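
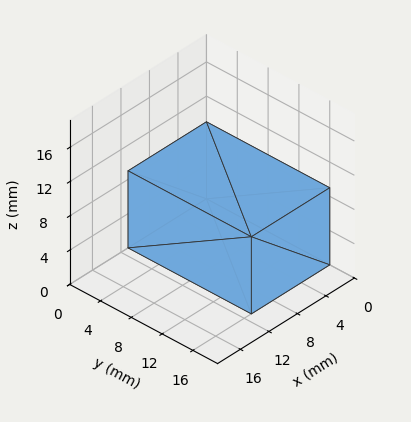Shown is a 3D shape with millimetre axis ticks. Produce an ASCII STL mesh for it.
Reading the render: the shape is a rectangular box, roughly 11 × 16 mm footprint and 9 mm tall (dimensions read to the nearest mm from the axis ticks). For the STL, each face is triangulated and given an outward normal.

solid part
  facet normal 0.0000 0.0000 -1.0000
    outer loop
      vertex 11.00 16.00 0.00
      vertex 11.00 0.00 0.00
      vertex 0.00 0.00 0.00
    endloop
  endfacet
  facet normal 0.0000 0.0000 -1.0000
    outer loop
      vertex 0.00 16.00 0.00
      vertex 11.00 16.00 0.00
      vertex 0.00 0.00 0.00
    endloop
  endfacet
  facet normal 0.0000 0.0000 1.0000
    outer loop
      vertex 0.00 0.00 9.00
      vertex 11.00 0.00 9.00
      vertex 11.00 16.00 9.00
    endloop
  endfacet
  facet normal 0.0000 0.0000 1.0000
    outer loop
      vertex 0.00 0.00 9.00
      vertex 11.00 16.00 9.00
      vertex 0.00 16.00 9.00
    endloop
  endfacet
  facet normal 0.0000 -1.0000 0.0000
    outer loop
      vertex 0.00 0.00 0.00
      vertex 11.00 0.00 0.00
      vertex 11.00 0.00 9.00
    endloop
  endfacet
  facet normal 0.0000 -1.0000 0.0000
    outer loop
      vertex 0.00 0.00 0.00
      vertex 11.00 0.00 9.00
      vertex 0.00 0.00 9.00
    endloop
  endfacet
  facet normal 0.0000 1.0000 0.0000
    outer loop
      vertex 11.00 16.00 9.00
      vertex 11.00 16.00 0.00
      vertex 0.00 16.00 0.00
    endloop
  endfacet
  facet normal 0.0000 1.0000 0.0000
    outer loop
      vertex 0.00 16.00 9.00
      vertex 11.00 16.00 9.00
      vertex 0.00 16.00 0.00
    endloop
  endfacet
  facet normal -1.0000 0.0000 0.0000
    outer loop
      vertex 0.00 16.00 9.00
      vertex 0.00 16.00 0.00
      vertex 0.00 0.00 0.00
    endloop
  endfacet
  facet normal -1.0000 0.0000 0.0000
    outer loop
      vertex 0.00 0.00 9.00
      vertex 0.00 16.00 9.00
      vertex 0.00 0.00 0.00
    endloop
  endfacet
  facet normal 1.0000 0.0000 0.0000
    outer loop
      vertex 11.00 0.00 0.00
      vertex 11.00 16.00 0.00
      vertex 11.00 16.00 9.00
    endloop
  endfacet
  facet normal 1.0000 0.0000 0.0000
    outer loop
      vertex 11.00 0.00 0.00
      vertex 11.00 16.00 9.00
      vertex 11.00 0.00 9.00
    endloop
  endfacet
endsolid part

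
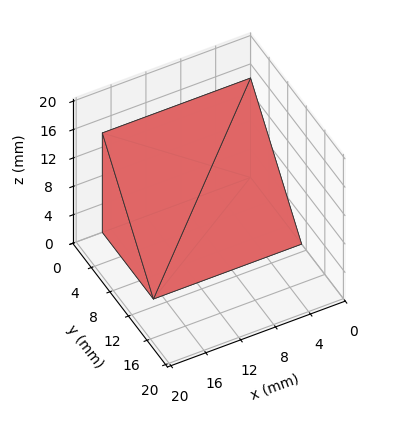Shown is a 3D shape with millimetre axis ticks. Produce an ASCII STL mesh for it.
Reading the render: the shape is a wedge (ramp): 17 × 11 mm base, rising to 14 mm along the y=0 edge and sloping linearly to z=0 at y=11 (dimensions read to the nearest mm from the axis ticks). For the STL, each face is triangulated and given an outward normal.

solid part
  facet normal 0.0000 0.0000 -1.0000
    outer loop
      vertex 17.00 11.00 0.00
      vertex 17.00 0.00 0.00
      vertex 0.00 0.00 0.00
    endloop
  endfacet
  facet normal 0.0000 0.0000 -1.0000
    outer loop
      vertex 0.00 11.00 0.00
      vertex 17.00 11.00 0.00
      vertex 0.00 0.00 0.00
    endloop
  endfacet
  facet normal 0.0000 -1.0000 0.0000
    outer loop
      vertex 0.00 0.00 0.00
      vertex 17.00 0.00 0.00
      vertex 17.00 0.00 14.00
    endloop
  endfacet
  facet normal 0.0000 -1.0000 0.0000
    outer loop
      vertex 0.00 0.00 0.00
      vertex 17.00 0.00 14.00
      vertex 0.00 0.00 14.00
    endloop
  endfacet
  facet normal 0.0000 0.7863 0.6178
    outer loop
      vertex 0.00 0.00 14.00
      vertex 17.00 0.00 14.00
      vertex 17.00 11.00 0.00
    endloop
  endfacet
  facet normal 0.0000 0.7863 0.6178
    outer loop
      vertex 0.00 0.00 14.00
      vertex 17.00 11.00 0.00
      vertex 0.00 11.00 0.00
    endloop
  endfacet
  facet normal -1.0000 0.0000 0.0000
    outer loop
      vertex 0.00 0.00 14.00
      vertex 0.00 11.00 0.00
      vertex 0.00 0.00 0.00
    endloop
  endfacet
  facet normal 1.0000 0.0000 0.0000
    outer loop
      vertex 17.00 0.00 0.00
      vertex 17.00 11.00 0.00
      vertex 17.00 0.00 14.00
    endloop
  endfacet
endsolid part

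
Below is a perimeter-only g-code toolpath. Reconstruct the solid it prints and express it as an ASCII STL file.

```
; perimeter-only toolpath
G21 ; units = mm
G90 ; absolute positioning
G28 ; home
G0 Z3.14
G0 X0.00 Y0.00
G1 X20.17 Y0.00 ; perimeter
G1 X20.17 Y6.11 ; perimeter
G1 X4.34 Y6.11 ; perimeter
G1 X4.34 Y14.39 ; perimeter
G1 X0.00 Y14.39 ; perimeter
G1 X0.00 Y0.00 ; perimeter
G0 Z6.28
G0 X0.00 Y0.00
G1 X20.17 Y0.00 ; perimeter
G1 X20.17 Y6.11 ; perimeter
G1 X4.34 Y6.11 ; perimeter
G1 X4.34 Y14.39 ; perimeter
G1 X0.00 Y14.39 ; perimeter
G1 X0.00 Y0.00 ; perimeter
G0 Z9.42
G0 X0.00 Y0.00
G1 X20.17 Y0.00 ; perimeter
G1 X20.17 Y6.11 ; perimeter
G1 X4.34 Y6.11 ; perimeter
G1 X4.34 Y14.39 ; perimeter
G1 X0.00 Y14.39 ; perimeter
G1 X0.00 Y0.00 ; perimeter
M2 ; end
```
solid part
  facet normal 0.0000 0.0000 -1.0000
    outer loop
      vertex 20.17 6.11 0.00
      vertex 20.17 0.00 0.00
      vertex 0.00 0.00 0.00
    endloop
  endfacet
  facet normal 0.0000 0.0000 -1.0000
    outer loop
      vertex 4.34 6.11 0.00
      vertex 20.17 6.11 0.00
      vertex 0.00 0.00 0.00
    endloop
  endfacet
  facet normal 0.0000 0.0000 -1.0000
    outer loop
      vertex 4.34 14.39 0.00
      vertex 4.34 6.11 0.00
      vertex 0.00 0.00 0.00
    endloop
  endfacet
  facet normal 0.0000 0.0000 -1.0000
    outer loop
      vertex 0.00 14.39 0.00
      vertex 4.34 14.39 0.00
      vertex 0.00 0.00 0.00
    endloop
  endfacet
  facet normal 0.0000 0.0000 1.0000
    outer loop
      vertex 0.00 0.00 9.42
      vertex 20.17 0.00 9.42
      vertex 20.17 6.11 9.42
    endloop
  endfacet
  facet normal 0.0000 0.0000 1.0000
    outer loop
      vertex 0.00 0.00 9.42
      vertex 20.17 6.11 9.42
      vertex 4.34 6.11 9.42
    endloop
  endfacet
  facet normal 0.0000 0.0000 1.0000
    outer loop
      vertex 0.00 0.00 9.42
      vertex 4.34 6.11 9.42
      vertex 4.34 14.39 9.42
    endloop
  endfacet
  facet normal 0.0000 0.0000 1.0000
    outer loop
      vertex 0.00 0.00 9.42
      vertex 4.34 14.39 9.42
      vertex 0.00 14.39 9.42
    endloop
  endfacet
  facet normal 0.0000 -1.0000 0.0000
    outer loop
      vertex 0.00 0.00 0.00
      vertex 20.17 0.00 0.00
      vertex 20.17 0.00 9.42
    endloop
  endfacet
  facet normal 0.0000 -1.0000 0.0000
    outer loop
      vertex 0.00 0.00 0.00
      vertex 20.17 0.00 9.42
      vertex 0.00 0.00 9.42
    endloop
  endfacet
  facet normal 1.0000 0.0000 0.0000
    outer loop
      vertex 20.17 0.00 0.00
      vertex 20.17 6.11 0.00
      vertex 20.17 6.11 9.42
    endloop
  endfacet
  facet normal 1.0000 0.0000 0.0000
    outer loop
      vertex 20.17 0.00 0.00
      vertex 20.17 6.11 9.42
      vertex 20.17 0.00 9.42
    endloop
  endfacet
  facet normal 0.0000 1.0000 0.0000
    outer loop
      vertex 20.17 6.11 0.00
      vertex 4.34 6.11 0.00
      vertex 4.34 6.11 9.42
    endloop
  endfacet
  facet normal 0.0000 1.0000 0.0000
    outer loop
      vertex 20.17 6.11 0.00
      vertex 4.34 6.11 9.42
      vertex 20.17 6.11 9.42
    endloop
  endfacet
  facet normal 1.0000 0.0000 0.0000
    outer loop
      vertex 4.34 6.11 0.00
      vertex 4.34 14.39 0.00
      vertex 4.34 14.39 9.42
    endloop
  endfacet
  facet normal 1.0000 0.0000 0.0000
    outer loop
      vertex 4.34 6.11 0.00
      vertex 4.34 14.39 9.42
      vertex 4.34 6.11 9.42
    endloop
  endfacet
  facet normal 0.0000 1.0000 0.0000
    outer loop
      vertex 4.34 14.39 0.00
      vertex 0.00 14.39 0.00
      vertex 0.00 14.39 9.42
    endloop
  endfacet
  facet normal 0.0000 1.0000 0.0000
    outer loop
      vertex 4.34 14.39 0.00
      vertex 0.00 14.39 9.42
      vertex 4.34 14.39 9.42
    endloop
  endfacet
  facet normal -1.0000 0.0000 0.0000
    outer loop
      vertex 0.00 14.39 0.00
      vertex 0.00 0.00 0.00
      vertex 0.00 0.00 9.42
    endloop
  endfacet
  facet normal -1.0000 0.0000 0.0000
    outer loop
      vertex 0.00 14.39 0.00
      vertex 0.00 0.00 9.42
      vertex 0.00 14.39 9.42
    endloop
  endfacet
endsolid part

The G0 Z moves step by Δz≈3.14 mm. Every layer's G1 loop is the same polygon, so the solid is a straight extrusion of it from z=0 to z≈9.42. Closing with flat bottom and top caps and triangulating gives 20 facets — an L-shaped prism: outer 20.2 × 14.4 mm, arm thicknesses ≈ 6.11 mm (horizontal) and 4.34 mm (vertical), extruded 9.42 mm in z.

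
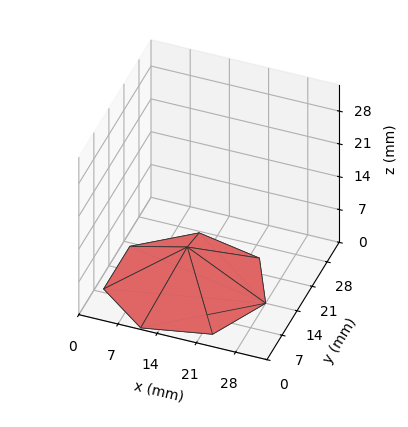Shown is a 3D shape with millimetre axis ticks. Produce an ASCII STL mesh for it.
Reading the render: the shape is a regular 7-sided pyramid, base circumscribed radius ≈ 14 mm, apex at z ≈ 8 mm (dimensions read to the nearest mm from the axis ticks). For the STL, each face is triangulated and given an outward normal.

solid part
  facet normal 0.0000 0.0000 -1.0000
    outer loop
      vertex 10.9 27.6 0.0
      vertex 22.7 24.9 0.0
      vertex 28.0 14.0 0.0
    endloop
  endfacet
  facet normal 0.0000 0.0000 -1.0000
    outer loop
      vertex 1.4 20.1 0.0
      vertex 10.9 27.6 0.0
      vertex 28.0 14.0 0.0
    endloop
  endfacet
  facet normal 0.0000 0.0000 -1.0000
    outer loop
      vertex 1.4 7.9 0.0
      vertex 1.4 20.1 0.0
      vertex 28.0 14.0 0.0
    endloop
  endfacet
  facet normal 0.0000 0.0000 -1.0000
    outer loop
      vertex 10.9 0.4 0.0
      vertex 1.4 7.9 0.0
      vertex 28.0 14.0 0.0
    endloop
  endfacet
  facet normal 0.0000 0.0000 -1.0000
    outer loop
      vertex 22.7 3.1 0.0
      vertex 10.9 0.4 0.0
      vertex 28.0 14.0 0.0
    endloop
  endfacet
  facet normal 0.4823 0.2345 0.8440
    outer loop
      vertex 28.0 14.0 0.0
      vertex 22.7 24.9 0.0
      vertex 14.0 14.0 8.0
    endloop
  endfacet
  facet normal 0.1198 0.5235 0.8436
    outer loop
      vertex 22.7 24.9 0.0
      vertex 10.9 27.6 0.0
      vertex 14.0 14.0 8.0
    endloop
  endfacet
  facet normal -0.3322 0.4208 0.8441
    outer loop
      vertex 10.9 27.6 0.0
      vertex 1.4 20.1 0.0
      vertex 14.0 14.0 8.0
    endloop
  endfacet
  facet normal -0.5360 0.0000 0.8442
    outer loop
      vertex 1.4 20.1 0.0
      vertex 1.4 7.9 0.0
      vertex 14.0 14.0 8.0
    endloop
  endfacet
  facet normal -0.3322 -0.4208 0.8441
    outer loop
      vertex 1.4 7.9 0.0
      vertex 10.9 0.4 0.0
      vertex 14.0 14.0 8.0
    endloop
  endfacet
  facet normal 0.1198 -0.5235 0.8436
    outer loop
      vertex 10.9 0.4 0.0
      vertex 22.7 3.1 0.0
      vertex 14.0 14.0 8.0
    endloop
  endfacet
  facet normal 0.4823 -0.2345 0.8440
    outer loop
      vertex 22.7 3.1 0.0
      vertex 28.0 14.0 0.0
      vertex 14.0 14.0 8.0
    endloop
  endfacet
endsolid part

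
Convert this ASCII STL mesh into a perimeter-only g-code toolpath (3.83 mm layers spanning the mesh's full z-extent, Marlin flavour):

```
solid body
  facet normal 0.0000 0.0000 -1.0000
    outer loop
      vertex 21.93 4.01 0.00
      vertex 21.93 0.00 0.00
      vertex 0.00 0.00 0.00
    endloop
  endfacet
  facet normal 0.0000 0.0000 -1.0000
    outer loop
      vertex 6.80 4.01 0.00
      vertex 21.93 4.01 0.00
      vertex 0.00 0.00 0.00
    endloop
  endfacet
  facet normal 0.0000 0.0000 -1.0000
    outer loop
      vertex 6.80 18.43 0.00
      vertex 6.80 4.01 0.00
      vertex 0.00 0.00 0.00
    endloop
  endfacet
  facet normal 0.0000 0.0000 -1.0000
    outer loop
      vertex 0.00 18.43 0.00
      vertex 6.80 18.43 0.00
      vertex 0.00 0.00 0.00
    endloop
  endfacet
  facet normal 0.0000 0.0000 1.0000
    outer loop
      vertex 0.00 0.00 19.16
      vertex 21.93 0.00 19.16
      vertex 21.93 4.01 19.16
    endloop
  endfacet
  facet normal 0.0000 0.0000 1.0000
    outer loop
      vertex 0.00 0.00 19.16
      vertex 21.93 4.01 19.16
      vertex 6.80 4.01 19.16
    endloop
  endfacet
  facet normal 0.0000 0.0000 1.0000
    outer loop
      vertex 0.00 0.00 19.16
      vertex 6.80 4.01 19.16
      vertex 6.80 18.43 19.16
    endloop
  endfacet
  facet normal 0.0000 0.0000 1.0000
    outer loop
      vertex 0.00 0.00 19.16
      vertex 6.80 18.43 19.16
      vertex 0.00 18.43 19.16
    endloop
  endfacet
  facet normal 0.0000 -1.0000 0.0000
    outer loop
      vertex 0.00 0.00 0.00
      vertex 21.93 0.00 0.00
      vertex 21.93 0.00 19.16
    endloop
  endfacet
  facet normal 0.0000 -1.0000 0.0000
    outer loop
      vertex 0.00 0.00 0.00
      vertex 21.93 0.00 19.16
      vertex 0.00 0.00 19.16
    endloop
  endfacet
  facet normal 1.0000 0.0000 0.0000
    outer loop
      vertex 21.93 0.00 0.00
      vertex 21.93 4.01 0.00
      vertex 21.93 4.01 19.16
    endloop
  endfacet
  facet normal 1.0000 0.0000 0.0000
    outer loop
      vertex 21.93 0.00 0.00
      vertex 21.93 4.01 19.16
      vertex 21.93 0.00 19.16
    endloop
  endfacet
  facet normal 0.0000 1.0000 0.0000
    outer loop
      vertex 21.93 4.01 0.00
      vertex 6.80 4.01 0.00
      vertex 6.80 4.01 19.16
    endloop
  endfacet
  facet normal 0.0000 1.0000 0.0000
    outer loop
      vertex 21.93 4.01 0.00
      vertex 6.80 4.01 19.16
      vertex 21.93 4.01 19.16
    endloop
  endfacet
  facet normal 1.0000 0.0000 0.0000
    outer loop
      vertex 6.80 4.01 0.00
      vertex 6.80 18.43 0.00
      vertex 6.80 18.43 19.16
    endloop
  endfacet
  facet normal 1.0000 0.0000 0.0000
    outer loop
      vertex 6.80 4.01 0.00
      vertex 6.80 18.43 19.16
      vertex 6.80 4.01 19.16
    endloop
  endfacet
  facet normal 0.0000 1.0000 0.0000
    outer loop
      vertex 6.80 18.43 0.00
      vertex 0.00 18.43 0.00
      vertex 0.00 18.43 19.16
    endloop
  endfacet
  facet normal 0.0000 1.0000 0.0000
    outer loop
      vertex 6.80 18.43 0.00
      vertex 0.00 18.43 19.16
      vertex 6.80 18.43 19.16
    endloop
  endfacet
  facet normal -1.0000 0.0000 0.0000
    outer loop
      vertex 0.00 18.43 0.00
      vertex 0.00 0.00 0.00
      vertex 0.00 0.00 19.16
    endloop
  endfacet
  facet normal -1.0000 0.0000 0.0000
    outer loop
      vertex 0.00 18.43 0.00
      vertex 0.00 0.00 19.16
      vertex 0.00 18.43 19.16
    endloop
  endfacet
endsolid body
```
; perimeter-only toolpath
G21 ; units = mm
G90 ; absolute positioning
G28 ; home
; layer 1
G0 Z3.83
G0 X0.00 Y0.00
G1 X21.93 Y0.00
G1 X21.93 Y4.01
G1 X6.80 Y4.01
G1 X6.80 Y18.43
G1 X0.00 Y18.43
G1 X0.00 Y0.00
; layer 2
G0 Z7.66
G0 X0.00 Y0.00
G1 X21.93 Y0.00
G1 X21.93 Y4.01
G1 X6.80 Y4.01
G1 X6.80 Y18.43
G1 X0.00 Y18.43
G1 X0.00 Y0.00
; layer 3
G0 Z11.50
G0 X0.00 Y0.00
G1 X21.93 Y0.00
G1 X21.93 Y4.01
G1 X6.80 Y4.01
G1 X6.80 Y18.43
G1 X0.00 Y18.43
G1 X0.00 Y0.00
; layer 4
G0 Z15.33
G0 X0.00 Y0.00
G1 X21.93 Y0.00
G1 X21.93 Y4.01
G1 X6.80 Y4.01
G1 X6.80 Y18.43
G1 X0.00 Y18.43
G1 X0.00 Y0.00
; layer 5
G0 Z19.16
G0 X0.00 Y0.00
G1 X21.93 Y0.00
G1 X21.93 Y4.01
G1 X6.80 Y4.01
G1 X6.80 Y18.43
G1 X0.00 Y18.43
G1 X0.00 Y0.00
M2 ; end

The solid is an L-shaped prism: outer 21.9 × 18.4 mm, arm thicknesses ≈ 4.01 mm (horizontal) and 6.8 mm (vertical), extruded 19.2 mm in z. Slicing at Δz = 3.83 mm — 5 equal slices spanning the solid's height, so layer i sits at z = i·h/5 — gives 5 non-empty perimeters. Each is a 6-segment closed polygon; G0 lifts to the layer z and rapids to the start vertex, then G1 traces the edges.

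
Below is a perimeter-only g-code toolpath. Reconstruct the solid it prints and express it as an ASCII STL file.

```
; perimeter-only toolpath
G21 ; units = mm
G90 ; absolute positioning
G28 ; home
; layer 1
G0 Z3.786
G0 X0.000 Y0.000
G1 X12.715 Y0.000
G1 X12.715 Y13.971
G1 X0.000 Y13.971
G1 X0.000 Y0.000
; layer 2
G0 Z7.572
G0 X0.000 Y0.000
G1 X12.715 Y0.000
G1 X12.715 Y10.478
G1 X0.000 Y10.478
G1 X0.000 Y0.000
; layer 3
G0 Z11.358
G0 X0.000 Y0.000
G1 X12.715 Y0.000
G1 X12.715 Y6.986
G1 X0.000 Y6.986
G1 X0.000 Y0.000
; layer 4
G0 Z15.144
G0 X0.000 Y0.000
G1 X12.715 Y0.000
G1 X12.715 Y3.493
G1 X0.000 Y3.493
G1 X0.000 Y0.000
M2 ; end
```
solid part
  facet normal 0.0000 0.0000 -1.0000
    outer loop
      vertex 12.715 17.464 0.000
      vertex 12.715 0.000 0.000
      vertex 0.000 0.000 0.000
    endloop
  endfacet
  facet normal 0.0000 0.0000 -1.0000
    outer loop
      vertex 0.000 17.464 0.000
      vertex 12.715 17.464 0.000
      vertex 0.000 0.000 0.000
    endloop
  endfacet
  facet normal 0.0000 -1.0000 0.0000
    outer loop
      vertex 0.000 0.000 0.000
      vertex 12.715 0.000 0.000
      vertex 12.715 0.000 18.930
    endloop
  endfacet
  facet normal 0.0000 -1.0000 0.0000
    outer loop
      vertex 0.000 0.000 0.000
      vertex 12.715 0.000 18.930
      vertex 0.000 0.000 18.930
    endloop
  endfacet
  facet normal 0.0000 0.7350 0.6781
    outer loop
      vertex 0.000 0.000 18.930
      vertex 12.715 0.000 18.930
      vertex 12.715 17.464 0.000
    endloop
  endfacet
  facet normal 0.0000 0.7350 0.6781
    outer loop
      vertex 0.000 0.000 18.930
      vertex 12.715 17.464 0.000
      vertex 0.000 17.464 0.000
    endloop
  endfacet
  facet normal -1.0000 0.0000 0.0000
    outer loop
      vertex 0.000 0.000 18.930
      vertex 0.000 17.464 0.000
      vertex 0.000 0.000 0.000
    endloop
  endfacet
  facet normal 1.0000 0.0000 0.0000
    outer loop
      vertex 12.715 0.000 0.000
      vertex 12.715 17.464 0.000
      vertex 12.715 0.000 18.930
    endloop
  endfacet
endsolid part

The G0 Z moves step by Δz≈3.786 mm. The G1 loops shrink linearly with z, so the solid tapers from its base footprint up to z≈18.9. Closing with a flat bottom cap and the tapered top and triangulating gives 8 facets — a wedge (ramp): 12.7 × 17.5 mm base, rising to 18.9 mm along the y=0 edge and sloping linearly to z=0 at y=17.5.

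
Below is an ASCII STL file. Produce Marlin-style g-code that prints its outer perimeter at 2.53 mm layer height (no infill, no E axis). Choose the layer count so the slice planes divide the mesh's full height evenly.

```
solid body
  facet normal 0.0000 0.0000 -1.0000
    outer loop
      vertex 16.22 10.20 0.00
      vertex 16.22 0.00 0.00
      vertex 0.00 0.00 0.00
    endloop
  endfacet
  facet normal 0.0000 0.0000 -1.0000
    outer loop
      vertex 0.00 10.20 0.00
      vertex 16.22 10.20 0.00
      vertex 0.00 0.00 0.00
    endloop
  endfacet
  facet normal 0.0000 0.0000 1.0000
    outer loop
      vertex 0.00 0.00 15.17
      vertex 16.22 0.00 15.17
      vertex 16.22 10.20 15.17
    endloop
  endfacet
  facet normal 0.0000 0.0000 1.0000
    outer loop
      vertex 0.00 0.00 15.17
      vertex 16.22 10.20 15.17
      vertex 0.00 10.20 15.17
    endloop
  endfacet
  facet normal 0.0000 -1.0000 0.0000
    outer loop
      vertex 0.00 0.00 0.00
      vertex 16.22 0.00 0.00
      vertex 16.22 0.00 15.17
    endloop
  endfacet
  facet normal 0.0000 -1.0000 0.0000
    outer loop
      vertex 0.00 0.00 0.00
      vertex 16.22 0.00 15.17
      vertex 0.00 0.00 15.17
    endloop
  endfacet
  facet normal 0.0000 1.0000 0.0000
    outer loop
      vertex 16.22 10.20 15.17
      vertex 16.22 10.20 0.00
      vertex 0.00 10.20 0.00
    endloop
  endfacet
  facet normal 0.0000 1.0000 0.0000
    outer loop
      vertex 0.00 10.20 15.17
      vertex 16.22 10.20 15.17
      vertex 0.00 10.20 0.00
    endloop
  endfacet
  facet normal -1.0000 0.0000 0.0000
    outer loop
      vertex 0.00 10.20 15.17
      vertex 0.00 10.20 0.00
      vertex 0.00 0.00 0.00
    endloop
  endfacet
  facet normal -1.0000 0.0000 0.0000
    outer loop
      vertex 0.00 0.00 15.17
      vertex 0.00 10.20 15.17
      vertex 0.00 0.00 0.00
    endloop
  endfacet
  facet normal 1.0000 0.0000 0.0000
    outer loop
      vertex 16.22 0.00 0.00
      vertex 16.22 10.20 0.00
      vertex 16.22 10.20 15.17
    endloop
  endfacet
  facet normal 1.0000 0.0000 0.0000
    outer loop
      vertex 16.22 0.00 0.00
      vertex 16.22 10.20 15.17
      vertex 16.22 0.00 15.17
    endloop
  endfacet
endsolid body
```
; perimeter-only toolpath
G21 ; units = mm
G90 ; absolute positioning
G28 ; home
; layer 1
G0 Z2.53
G0 X0.00 Y0.00
G1 X16.22 Y0.00
G1 X16.22 Y10.20
G1 X0.00 Y10.20
G1 X0.00 Y0.00
; layer 2
G0 Z5.06
G0 X0.00 Y0.00
G1 X16.22 Y0.00
G1 X16.22 Y10.20
G1 X0.00 Y10.20
G1 X0.00 Y0.00
; layer 3
G0 Z7.58
G0 X0.00 Y0.00
G1 X16.22 Y0.00
G1 X16.22 Y10.20
G1 X0.00 Y10.20
G1 X0.00 Y0.00
; layer 4
G0 Z10.11
G0 X0.00 Y0.00
G1 X16.22 Y0.00
G1 X16.22 Y10.20
G1 X0.00 Y10.20
G1 X0.00 Y0.00
; layer 5
G0 Z12.64
G0 X0.00 Y0.00
G1 X16.22 Y0.00
G1 X16.22 Y10.20
G1 X0.00 Y10.20
G1 X0.00 Y0.00
; layer 6
G0 Z15.17
G0 X0.00 Y0.00
G1 X16.22 Y0.00
G1 X16.22 Y10.20
G1 X0.00 Y10.20
G1 X0.00 Y0.00
M2 ; end

The solid is a rectangular box, roughly 16.2 × 10.2 mm footprint and 15.2 mm tall. Slicing at Δz = 2.53 mm — 6 equal slices spanning the solid's height, so layer i sits at z = i·h/6 — gives 6 non-empty perimeters. Each is a 4-segment closed polygon; G0 lifts to the layer z and rapids to the start vertex, then G1 traces the edges.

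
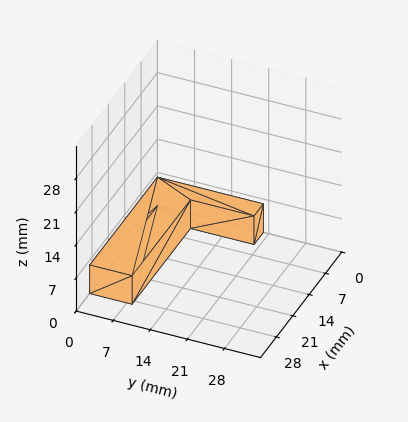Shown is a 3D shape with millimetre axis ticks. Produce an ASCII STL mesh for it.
Reading the render: the shape is an L-shaped prism: outer 29 × 20 mm, arm thicknesses ≈ 8 mm (horizontal) and 4 mm (vertical), extruded 6 mm in z (dimensions read to the nearest mm from the axis ticks). For the STL, each face is triangulated and given an outward normal.

solid part
  facet normal 0.0000 0.0000 -1.0000
    outer loop
      vertex 29.0 8.0 0.0
      vertex 29.0 0.0 0.0
      vertex 0.0 0.0 0.0
    endloop
  endfacet
  facet normal 0.0000 0.0000 -1.0000
    outer loop
      vertex 4.0 8.0 0.0
      vertex 29.0 8.0 0.0
      vertex 0.0 0.0 0.0
    endloop
  endfacet
  facet normal 0.0000 0.0000 -1.0000
    outer loop
      vertex 4.0 20.0 0.0
      vertex 4.0 8.0 0.0
      vertex 0.0 0.0 0.0
    endloop
  endfacet
  facet normal 0.0000 0.0000 -1.0000
    outer loop
      vertex 0.0 20.0 0.0
      vertex 4.0 20.0 0.0
      vertex 0.0 0.0 0.0
    endloop
  endfacet
  facet normal 0.0000 0.0000 1.0000
    outer loop
      vertex 0.0 0.0 6.0
      vertex 29.0 0.0 6.0
      vertex 29.0 8.0 6.0
    endloop
  endfacet
  facet normal 0.0000 0.0000 1.0000
    outer loop
      vertex 0.0 0.0 6.0
      vertex 29.0 8.0 6.0
      vertex 4.0 8.0 6.0
    endloop
  endfacet
  facet normal 0.0000 0.0000 1.0000
    outer loop
      vertex 0.0 0.0 6.0
      vertex 4.0 8.0 6.0
      vertex 4.0 20.0 6.0
    endloop
  endfacet
  facet normal 0.0000 0.0000 1.0000
    outer loop
      vertex 0.0 0.0 6.0
      vertex 4.0 20.0 6.0
      vertex 0.0 20.0 6.0
    endloop
  endfacet
  facet normal 0.0000 -1.0000 0.0000
    outer loop
      vertex 0.0 0.0 0.0
      vertex 29.0 0.0 0.0
      vertex 29.0 0.0 6.0
    endloop
  endfacet
  facet normal 0.0000 -1.0000 0.0000
    outer loop
      vertex 0.0 0.0 0.0
      vertex 29.0 0.0 6.0
      vertex 0.0 0.0 6.0
    endloop
  endfacet
  facet normal 1.0000 0.0000 0.0000
    outer loop
      vertex 29.0 0.0 0.0
      vertex 29.0 8.0 0.0
      vertex 29.0 8.0 6.0
    endloop
  endfacet
  facet normal 1.0000 0.0000 0.0000
    outer loop
      vertex 29.0 0.0 0.0
      vertex 29.0 8.0 6.0
      vertex 29.0 0.0 6.0
    endloop
  endfacet
  facet normal 0.0000 1.0000 0.0000
    outer loop
      vertex 29.0 8.0 0.0
      vertex 4.0 8.0 0.0
      vertex 4.0 8.0 6.0
    endloop
  endfacet
  facet normal 0.0000 1.0000 0.0000
    outer loop
      vertex 29.0 8.0 0.0
      vertex 4.0 8.0 6.0
      vertex 29.0 8.0 6.0
    endloop
  endfacet
  facet normal 1.0000 0.0000 0.0000
    outer loop
      vertex 4.0 8.0 0.0
      vertex 4.0 20.0 0.0
      vertex 4.0 20.0 6.0
    endloop
  endfacet
  facet normal 1.0000 0.0000 0.0000
    outer loop
      vertex 4.0 8.0 0.0
      vertex 4.0 20.0 6.0
      vertex 4.0 8.0 6.0
    endloop
  endfacet
  facet normal 0.0000 1.0000 0.0000
    outer loop
      vertex 4.0 20.0 0.0
      vertex 0.0 20.0 0.0
      vertex 0.0 20.0 6.0
    endloop
  endfacet
  facet normal 0.0000 1.0000 0.0000
    outer loop
      vertex 4.0 20.0 0.0
      vertex 0.0 20.0 6.0
      vertex 4.0 20.0 6.0
    endloop
  endfacet
  facet normal -1.0000 0.0000 0.0000
    outer loop
      vertex 0.0 20.0 0.0
      vertex 0.0 0.0 0.0
      vertex 0.0 0.0 6.0
    endloop
  endfacet
  facet normal -1.0000 0.0000 0.0000
    outer loop
      vertex 0.0 20.0 0.0
      vertex 0.0 0.0 6.0
      vertex 0.0 20.0 6.0
    endloop
  endfacet
endsolid part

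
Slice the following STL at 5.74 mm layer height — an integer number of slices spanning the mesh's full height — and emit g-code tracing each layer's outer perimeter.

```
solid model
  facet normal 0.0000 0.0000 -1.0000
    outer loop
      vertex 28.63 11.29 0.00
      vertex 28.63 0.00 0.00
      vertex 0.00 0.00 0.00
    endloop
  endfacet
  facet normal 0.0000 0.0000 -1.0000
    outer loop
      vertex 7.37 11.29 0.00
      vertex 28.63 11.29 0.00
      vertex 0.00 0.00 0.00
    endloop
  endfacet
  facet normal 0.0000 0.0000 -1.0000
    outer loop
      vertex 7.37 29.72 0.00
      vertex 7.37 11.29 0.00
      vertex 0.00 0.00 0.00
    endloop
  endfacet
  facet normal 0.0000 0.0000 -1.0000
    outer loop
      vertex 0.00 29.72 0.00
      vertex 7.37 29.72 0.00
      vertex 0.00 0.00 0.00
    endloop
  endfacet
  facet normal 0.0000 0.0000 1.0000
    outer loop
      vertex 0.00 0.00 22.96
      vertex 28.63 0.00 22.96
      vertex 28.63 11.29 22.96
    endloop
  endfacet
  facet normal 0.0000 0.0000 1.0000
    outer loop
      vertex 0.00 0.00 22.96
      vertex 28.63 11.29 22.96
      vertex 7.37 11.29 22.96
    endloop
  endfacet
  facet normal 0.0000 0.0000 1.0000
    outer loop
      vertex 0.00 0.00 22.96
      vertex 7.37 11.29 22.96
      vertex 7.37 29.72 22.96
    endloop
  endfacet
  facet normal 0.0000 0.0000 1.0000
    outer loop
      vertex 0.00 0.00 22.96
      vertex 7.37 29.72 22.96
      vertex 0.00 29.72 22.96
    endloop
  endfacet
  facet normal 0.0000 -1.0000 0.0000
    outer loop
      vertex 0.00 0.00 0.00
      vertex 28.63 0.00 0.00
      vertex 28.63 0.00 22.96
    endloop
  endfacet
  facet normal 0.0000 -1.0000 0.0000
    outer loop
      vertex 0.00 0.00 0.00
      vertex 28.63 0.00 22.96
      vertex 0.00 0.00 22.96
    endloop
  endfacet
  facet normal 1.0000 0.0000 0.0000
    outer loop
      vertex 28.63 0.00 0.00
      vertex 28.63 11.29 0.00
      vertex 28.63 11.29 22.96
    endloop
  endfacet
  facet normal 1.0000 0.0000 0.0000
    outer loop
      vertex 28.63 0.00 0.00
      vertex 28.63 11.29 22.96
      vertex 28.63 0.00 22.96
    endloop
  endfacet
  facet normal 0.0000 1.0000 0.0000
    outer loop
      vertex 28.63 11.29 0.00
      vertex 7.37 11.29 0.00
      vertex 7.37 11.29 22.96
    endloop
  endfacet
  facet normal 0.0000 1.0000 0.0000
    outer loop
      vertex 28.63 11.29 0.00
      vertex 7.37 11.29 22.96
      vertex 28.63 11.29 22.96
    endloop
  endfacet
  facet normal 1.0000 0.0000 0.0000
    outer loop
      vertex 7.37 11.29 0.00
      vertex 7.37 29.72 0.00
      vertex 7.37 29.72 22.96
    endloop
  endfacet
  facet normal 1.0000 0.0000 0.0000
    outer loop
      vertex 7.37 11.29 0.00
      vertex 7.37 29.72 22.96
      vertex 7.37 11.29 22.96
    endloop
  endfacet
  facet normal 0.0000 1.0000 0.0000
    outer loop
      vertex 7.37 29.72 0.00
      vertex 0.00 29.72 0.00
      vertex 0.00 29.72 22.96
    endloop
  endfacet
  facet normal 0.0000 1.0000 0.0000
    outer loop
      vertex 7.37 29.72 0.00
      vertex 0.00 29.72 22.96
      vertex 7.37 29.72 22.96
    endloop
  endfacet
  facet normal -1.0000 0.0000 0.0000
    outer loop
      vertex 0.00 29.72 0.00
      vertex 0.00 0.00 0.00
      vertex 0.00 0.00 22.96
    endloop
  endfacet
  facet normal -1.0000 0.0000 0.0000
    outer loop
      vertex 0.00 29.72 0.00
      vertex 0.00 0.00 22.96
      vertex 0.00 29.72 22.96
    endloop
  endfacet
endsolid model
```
; perimeter-only toolpath
G21 ; units = mm
G90 ; absolute positioning
G28 ; home
; layer 1
G0 Z5.74
G0 X0.00 Y0.00
G1 X28.63 Y0.00
G1 X28.63 Y11.29
G1 X7.37 Y11.29
G1 X7.37 Y29.72
G1 X0.00 Y29.72
G1 X0.00 Y0.00
; layer 2
G0 Z11.48
G0 X0.00 Y0.00
G1 X28.63 Y0.00
G1 X28.63 Y11.29
G1 X7.37 Y11.29
G1 X7.37 Y29.72
G1 X0.00 Y29.72
G1 X0.00 Y0.00
; layer 3
G0 Z17.22
G0 X0.00 Y0.00
G1 X28.63 Y0.00
G1 X28.63 Y11.29
G1 X7.37 Y11.29
G1 X7.37 Y29.72
G1 X0.00 Y29.72
G1 X0.00 Y0.00
; layer 4
G0 Z22.96
G0 X0.00 Y0.00
G1 X28.63 Y0.00
G1 X28.63 Y11.29
G1 X7.37 Y11.29
G1 X7.37 Y29.72
G1 X0.00 Y29.72
G1 X0.00 Y0.00
M2 ; end

The solid is an L-shaped prism: outer 28.6 × 29.7 mm, arm thicknesses ≈ 11.3 mm (horizontal) and 7.37 mm (vertical), extruded 23 mm in z. Slicing at Δz = 5.74 mm — 4 equal slices spanning the solid's height, so layer i sits at z = i·h/4 — gives 4 non-empty perimeters. Each is a 6-segment closed polygon; G0 lifts to the layer z and rapids to the start vertex, then G1 traces the edges.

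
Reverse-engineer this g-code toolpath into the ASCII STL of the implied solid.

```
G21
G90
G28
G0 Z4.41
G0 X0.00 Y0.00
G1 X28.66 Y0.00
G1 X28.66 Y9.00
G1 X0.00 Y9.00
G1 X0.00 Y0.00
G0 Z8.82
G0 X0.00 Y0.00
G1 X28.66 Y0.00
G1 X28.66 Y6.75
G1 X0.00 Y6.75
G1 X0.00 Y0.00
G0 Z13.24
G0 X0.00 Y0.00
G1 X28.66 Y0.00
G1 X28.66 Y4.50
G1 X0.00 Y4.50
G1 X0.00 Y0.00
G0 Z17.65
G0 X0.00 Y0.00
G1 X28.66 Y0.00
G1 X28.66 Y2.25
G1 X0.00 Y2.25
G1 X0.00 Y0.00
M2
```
solid part
  facet normal 0.0000 0.0000 -1.0000
    outer loop
      vertex 28.66 11.25 0.00
      vertex 28.66 0.00 0.00
      vertex 0.00 0.00 0.00
    endloop
  endfacet
  facet normal 0.0000 0.0000 -1.0000
    outer loop
      vertex 0.00 11.25 0.00
      vertex 28.66 11.25 0.00
      vertex 0.00 0.00 0.00
    endloop
  endfacet
  facet normal 0.0000 -1.0000 0.0000
    outer loop
      vertex 0.00 0.00 0.00
      vertex 28.66 0.00 0.00
      vertex 28.66 0.00 22.06
    endloop
  endfacet
  facet normal 0.0000 -1.0000 0.0000
    outer loop
      vertex 0.00 0.00 0.00
      vertex 28.66 0.00 22.06
      vertex 0.00 0.00 22.06
    endloop
  endfacet
  facet normal 0.0000 0.8908 0.4543
    outer loop
      vertex 0.00 0.00 22.06
      vertex 28.66 0.00 22.06
      vertex 28.66 11.25 0.00
    endloop
  endfacet
  facet normal 0.0000 0.8908 0.4543
    outer loop
      vertex 0.00 0.00 22.06
      vertex 28.66 11.25 0.00
      vertex 0.00 11.25 0.00
    endloop
  endfacet
  facet normal -1.0000 0.0000 0.0000
    outer loop
      vertex 0.00 0.00 22.06
      vertex 0.00 11.25 0.00
      vertex 0.00 0.00 0.00
    endloop
  endfacet
  facet normal 1.0000 0.0000 0.0000
    outer loop
      vertex 28.66 0.00 0.00
      vertex 28.66 11.25 0.00
      vertex 28.66 0.00 22.06
    endloop
  endfacet
endsolid part

The G0 Z moves step by Δz≈4.41 mm. The G1 loops shrink linearly with z, so the solid tapers from its base footprint up to z≈22.1. Closing with a flat bottom cap and the tapered top and triangulating gives 8 facets — a wedge (ramp): 28.7 × 11.2 mm base, rising to 22.1 mm along the y=0 edge and sloping linearly to z=0 at y=11.2.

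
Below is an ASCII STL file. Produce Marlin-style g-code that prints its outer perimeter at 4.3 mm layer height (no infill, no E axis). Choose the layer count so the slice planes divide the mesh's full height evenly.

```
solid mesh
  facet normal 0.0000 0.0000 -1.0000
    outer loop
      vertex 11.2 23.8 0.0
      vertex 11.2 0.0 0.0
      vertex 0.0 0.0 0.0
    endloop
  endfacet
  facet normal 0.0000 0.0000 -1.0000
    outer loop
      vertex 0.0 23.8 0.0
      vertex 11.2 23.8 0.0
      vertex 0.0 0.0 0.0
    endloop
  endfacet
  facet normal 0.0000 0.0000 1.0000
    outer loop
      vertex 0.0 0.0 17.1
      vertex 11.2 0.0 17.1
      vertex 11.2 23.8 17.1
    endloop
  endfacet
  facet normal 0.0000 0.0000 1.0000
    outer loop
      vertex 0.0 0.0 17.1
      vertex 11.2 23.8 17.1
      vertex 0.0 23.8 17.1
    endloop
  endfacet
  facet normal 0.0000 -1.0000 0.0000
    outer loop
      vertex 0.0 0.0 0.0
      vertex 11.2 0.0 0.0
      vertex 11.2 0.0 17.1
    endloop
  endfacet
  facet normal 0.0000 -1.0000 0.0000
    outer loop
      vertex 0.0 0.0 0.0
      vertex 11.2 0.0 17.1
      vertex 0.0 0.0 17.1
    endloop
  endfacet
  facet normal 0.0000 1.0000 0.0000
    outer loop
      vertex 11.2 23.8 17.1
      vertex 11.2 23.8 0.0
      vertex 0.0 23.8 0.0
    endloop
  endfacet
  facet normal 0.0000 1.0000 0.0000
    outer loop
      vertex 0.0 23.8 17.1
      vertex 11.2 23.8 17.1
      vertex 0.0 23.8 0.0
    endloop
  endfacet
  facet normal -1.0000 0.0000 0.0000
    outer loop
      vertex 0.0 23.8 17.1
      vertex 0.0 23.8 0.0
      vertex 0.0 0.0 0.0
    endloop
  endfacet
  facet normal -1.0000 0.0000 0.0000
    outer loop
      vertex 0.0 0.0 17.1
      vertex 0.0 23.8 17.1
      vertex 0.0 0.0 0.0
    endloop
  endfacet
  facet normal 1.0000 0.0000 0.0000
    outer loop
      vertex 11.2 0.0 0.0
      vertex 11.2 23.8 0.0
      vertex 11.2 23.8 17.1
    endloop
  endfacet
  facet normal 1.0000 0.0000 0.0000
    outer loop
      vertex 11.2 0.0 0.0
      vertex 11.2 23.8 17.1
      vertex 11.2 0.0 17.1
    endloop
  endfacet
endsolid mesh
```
; perimeter-only toolpath
G21 ; units = mm
G90 ; absolute positioning
G28 ; home
; layer 1
G0 Z4.3
G0 X0.0 Y0.0
G1 X11.2 Y0.0
G1 X11.2 Y23.8
G1 X0.0 Y23.8
G1 X0.0 Y0.0
; layer 2
G0 Z8.6
G0 X0.0 Y0.0
G1 X11.2 Y0.0
G1 X11.2 Y23.8
G1 X0.0 Y23.8
G1 X0.0 Y0.0
; layer 3
G0 Z12.8
G0 X0.0 Y0.0
G1 X11.2 Y0.0
G1 X11.2 Y23.8
G1 X0.0 Y23.8
G1 X0.0 Y0.0
; layer 4
G0 Z17.1
G0 X0.0 Y0.0
G1 X11.2 Y0.0
G1 X11.2 Y23.8
G1 X0.0 Y23.8
G1 X0.0 Y0.0
M2 ; end

The solid is a rectangular box, roughly 11.2 × 23.8 mm footprint and 17.1 mm tall. Slicing at Δz = 4.3 mm — 4 equal slices spanning the solid's height, so layer i sits at z = i·h/4 — gives 4 non-empty perimeters. Each is a 4-segment closed polygon; G0 lifts to the layer z and rapids to the start vertex, then G1 traces the edges.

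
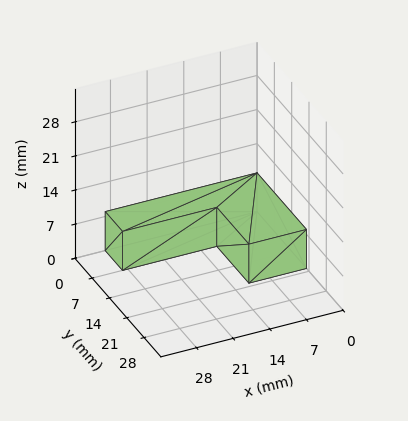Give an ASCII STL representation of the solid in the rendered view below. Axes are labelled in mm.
Reading the render: the shape is an L-shaped prism: outer 29 × 20 mm, arm thicknesses ≈ 7 mm (horizontal) and 11 mm (vertical), extruded 8 mm in z (dimensions read to the nearest mm from the axis ticks). For the STL, each face is triangulated and given an outward normal.

solid part
  facet normal 0.0000 0.0000 -1.0000
    outer loop
      vertex 29.0 7.0 0.0
      vertex 29.0 0.0 0.0
      vertex 0.0 0.0 0.0
    endloop
  endfacet
  facet normal 0.0000 0.0000 -1.0000
    outer loop
      vertex 11.0 7.0 0.0
      vertex 29.0 7.0 0.0
      vertex 0.0 0.0 0.0
    endloop
  endfacet
  facet normal 0.0000 0.0000 -1.0000
    outer loop
      vertex 11.0 20.0 0.0
      vertex 11.0 7.0 0.0
      vertex 0.0 0.0 0.0
    endloop
  endfacet
  facet normal 0.0000 0.0000 -1.0000
    outer loop
      vertex 0.0 20.0 0.0
      vertex 11.0 20.0 0.0
      vertex 0.0 0.0 0.0
    endloop
  endfacet
  facet normal 0.0000 0.0000 1.0000
    outer loop
      vertex 0.0 0.0 8.0
      vertex 29.0 0.0 8.0
      vertex 29.0 7.0 8.0
    endloop
  endfacet
  facet normal 0.0000 0.0000 1.0000
    outer loop
      vertex 0.0 0.0 8.0
      vertex 29.0 7.0 8.0
      vertex 11.0 7.0 8.0
    endloop
  endfacet
  facet normal 0.0000 0.0000 1.0000
    outer loop
      vertex 0.0 0.0 8.0
      vertex 11.0 7.0 8.0
      vertex 11.0 20.0 8.0
    endloop
  endfacet
  facet normal 0.0000 0.0000 1.0000
    outer loop
      vertex 0.0 0.0 8.0
      vertex 11.0 20.0 8.0
      vertex 0.0 20.0 8.0
    endloop
  endfacet
  facet normal 0.0000 -1.0000 0.0000
    outer loop
      vertex 0.0 0.0 0.0
      vertex 29.0 0.0 0.0
      vertex 29.0 0.0 8.0
    endloop
  endfacet
  facet normal 0.0000 -1.0000 0.0000
    outer loop
      vertex 0.0 0.0 0.0
      vertex 29.0 0.0 8.0
      vertex 0.0 0.0 8.0
    endloop
  endfacet
  facet normal 1.0000 0.0000 0.0000
    outer loop
      vertex 29.0 0.0 0.0
      vertex 29.0 7.0 0.0
      vertex 29.0 7.0 8.0
    endloop
  endfacet
  facet normal 1.0000 0.0000 0.0000
    outer loop
      vertex 29.0 0.0 0.0
      vertex 29.0 7.0 8.0
      vertex 29.0 0.0 8.0
    endloop
  endfacet
  facet normal 0.0000 1.0000 0.0000
    outer loop
      vertex 29.0 7.0 0.0
      vertex 11.0 7.0 0.0
      vertex 11.0 7.0 8.0
    endloop
  endfacet
  facet normal 0.0000 1.0000 0.0000
    outer loop
      vertex 29.0 7.0 0.0
      vertex 11.0 7.0 8.0
      vertex 29.0 7.0 8.0
    endloop
  endfacet
  facet normal 1.0000 0.0000 0.0000
    outer loop
      vertex 11.0 7.0 0.0
      vertex 11.0 20.0 0.0
      vertex 11.0 20.0 8.0
    endloop
  endfacet
  facet normal 1.0000 0.0000 0.0000
    outer loop
      vertex 11.0 7.0 0.0
      vertex 11.0 20.0 8.0
      vertex 11.0 7.0 8.0
    endloop
  endfacet
  facet normal 0.0000 1.0000 0.0000
    outer loop
      vertex 11.0 20.0 0.0
      vertex 0.0 20.0 0.0
      vertex 0.0 20.0 8.0
    endloop
  endfacet
  facet normal 0.0000 1.0000 0.0000
    outer loop
      vertex 11.0 20.0 0.0
      vertex 0.0 20.0 8.0
      vertex 11.0 20.0 8.0
    endloop
  endfacet
  facet normal -1.0000 0.0000 0.0000
    outer loop
      vertex 0.0 20.0 0.0
      vertex 0.0 0.0 0.0
      vertex 0.0 0.0 8.0
    endloop
  endfacet
  facet normal -1.0000 0.0000 0.0000
    outer loop
      vertex 0.0 20.0 0.0
      vertex 0.0 0.0 8.0
      vertex 0.0 20.0 8.0
    endloop
  endfacet
endsolid part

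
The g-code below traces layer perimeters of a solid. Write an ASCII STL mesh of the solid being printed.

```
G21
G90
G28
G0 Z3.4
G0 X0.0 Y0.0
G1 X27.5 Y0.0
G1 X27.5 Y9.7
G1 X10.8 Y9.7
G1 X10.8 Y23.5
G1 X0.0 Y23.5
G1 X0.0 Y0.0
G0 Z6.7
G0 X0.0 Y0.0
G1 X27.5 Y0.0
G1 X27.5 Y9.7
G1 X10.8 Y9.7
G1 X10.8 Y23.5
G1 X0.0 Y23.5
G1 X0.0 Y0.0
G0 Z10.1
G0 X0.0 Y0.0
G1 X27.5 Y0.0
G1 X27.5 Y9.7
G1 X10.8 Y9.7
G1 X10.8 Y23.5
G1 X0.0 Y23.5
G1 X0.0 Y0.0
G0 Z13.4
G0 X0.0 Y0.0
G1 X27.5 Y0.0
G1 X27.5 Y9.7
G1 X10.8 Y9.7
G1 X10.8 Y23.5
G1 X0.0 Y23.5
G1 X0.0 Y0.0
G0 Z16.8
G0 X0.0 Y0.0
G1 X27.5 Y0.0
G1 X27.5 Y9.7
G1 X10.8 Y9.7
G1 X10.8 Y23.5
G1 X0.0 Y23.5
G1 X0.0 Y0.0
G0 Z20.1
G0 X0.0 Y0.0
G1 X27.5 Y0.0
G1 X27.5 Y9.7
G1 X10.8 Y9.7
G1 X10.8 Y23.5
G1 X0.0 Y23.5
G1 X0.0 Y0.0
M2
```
solid part
  facet normal 0.0000 0.0000 -1.0000
    outer loop
      vertex 27.5 9.7 0.0
      vertex 27.5 0.0 0.0
      vertex 0.0 0.0 0.0
    endloop
  endfacet
  facet normal 0.0000 0.0000 -1.0000
    outer loop
      vertex 10.8 9.7 0.0
      vertex 27.5 9.7 0.0
      vertex 0.0 0.0 0.0
    endloop
  endfacet
  facet normal 0.0000 0.0000 -1.0000
    outer loop
      vertex 10.8 23.5 0.0
      vertex 10.8 9.7 0.0
      vertex 0.0 0.0 0.0
    endloop
  endfacet
  facet normal 0.0000 0.0000 -1.0000
    outer loop
      vertex 0.0 23.5 0.0
      vertex 10.8 23.5 0.0
      vertex 0.0 0.0 0.0
    endloop
  endfacet
  facet normal 0.0000 0.0000 1.0000
    outer loop
      vertex 0.0 0.0 20.1
      vertex 27.5 0.0 20.1
      vertex 27.5 9.7 20.1
    endloop
  endfacet
  facet normal 0.0000 0.0000 1.0000
    outer loop
      vertex 0.0 0.0 20.1
      vertex 27.5 9.7 20.1
      vertex 10.8 9.7 20.1
    endloop
  endfacet
  facet normal 0.0000 0.0000 1.0000
    outer loop
      vertex 0.0 0.0 20.1
      vertex 10.8 9.7 20.1
      vertex 10.8 23.5 20.1
    endloop
  endfacet
  facet normal 0.0000 0.0000 1.0000
    outer loop
      vertex 0.0 0.0 20.1
      vertex 10.8 23.5 20.1
      vertex 0.0 23.5 20.1
    endloop
  endfacet
  facet normal 0.0000 -1.0000 0.0000
    outer loop
      vertex 0.0 0.0 0.0
      vertex 27.5 0.0 0.0
      vertex 27.5 0.0 20.1
    endloop
  endfacet
  facet normal 0.0000 -1.0000 0.0000
    outer loop
      vertex 0.0 0.0 0.0
      vertex 27.5 0.0 20.1
      vertex 0.0 0.0 20.1
    endloop
  endfacet
  facet normal 1.0000 0.0000 0.0000
    outer loop
      vertex 27.5 0.0 0.0
      vertex 27.5 9.7 0.0
      vertex 27.5 9.7 20.1
    endloop
  endfacet
  facet normal 1.0000 0.0000 0.0000
    outer loop
      vertex 27.5 0.0 0.0
      vertex 27.5 9.7 20.1
      vertex 27.5 0.0 20.1
    endloop
  endfacet
  facet normal 0.0000 1.0000 0.0000
    outer loop
      vertex 27.5 9.7 0.0
      vertex 10.8 9.7 0.0
      vertex 10.8 9.7 20.1
    endloop
  endfacet
  facet normal 0.0000 1.0000 0.0000
    outer loop
      vertex 27.5 9.7 0.0
      vertex 10.8 9.7 20.1
      vertex 27.5 9.7 20.1
    endloop
  endfacet
  facet normal 1.0000 0.0000 0.0000
    outer loop
      vertex 10.8 9.7 0.0
      vertex 10.8 23.5 0.0
      vertex 10.8 23.5 20.1
    endloop
  endfacet
  facet normal 1.0000 0.0000 0.0000
    outer loop
      vertex 10.8 9.7 0.0
      vertex 10.8 23.5 20.1
      vertex 10.8 9.7 20.1
    endloop
  endfacet
  facet normal 0.0000 1.0000 0.0000
    outer loop
      vertex 10.8 23.5 0.0
      vertex 0.0 23.5 0.0
      vertex 0.0 23.5 20.1
    endloop
  endfacet
  facet normal 0.0000 1.0000 0.0000
    outer loop
      vertex 10.8 23.5 0.0
      vertex 0.0 23.5 20.1
      vertex 10.8 23.5 20.1
    endloop
  endfacet
  facet normal -1.0000 0.0000 0.0000
    outer loop
      vertex 0.0 23.5 0.0
      vertex 0.0 0.0 0.0
      vertex 0.0 0.0 20.1
    endloop
  endfacet
  facet normal -1.0000 0.0000 0.0000
    outer loop
      vertex 0.0 23.5 0.0
      vertex 0.0 0.0 20.1
      vertex 0.0 23.5 20.1
    endloop
  endfacet
endsolid part

The G0 Z moves step by Δz≈3.4 mm. Every layer's G1 loop is the same polygon, so the solid is a straight extrusion of it from z=0 to z≈20.1. Closing with flat bottom and top caps and triangulating gives 20 facets — an L-shaped prism: outer 27.5 × 23.5 mm, arm thicknesses ≈ 9.7 mm (horizontal) and 10.8 mm (vertical), extruded 20.1 mm in z.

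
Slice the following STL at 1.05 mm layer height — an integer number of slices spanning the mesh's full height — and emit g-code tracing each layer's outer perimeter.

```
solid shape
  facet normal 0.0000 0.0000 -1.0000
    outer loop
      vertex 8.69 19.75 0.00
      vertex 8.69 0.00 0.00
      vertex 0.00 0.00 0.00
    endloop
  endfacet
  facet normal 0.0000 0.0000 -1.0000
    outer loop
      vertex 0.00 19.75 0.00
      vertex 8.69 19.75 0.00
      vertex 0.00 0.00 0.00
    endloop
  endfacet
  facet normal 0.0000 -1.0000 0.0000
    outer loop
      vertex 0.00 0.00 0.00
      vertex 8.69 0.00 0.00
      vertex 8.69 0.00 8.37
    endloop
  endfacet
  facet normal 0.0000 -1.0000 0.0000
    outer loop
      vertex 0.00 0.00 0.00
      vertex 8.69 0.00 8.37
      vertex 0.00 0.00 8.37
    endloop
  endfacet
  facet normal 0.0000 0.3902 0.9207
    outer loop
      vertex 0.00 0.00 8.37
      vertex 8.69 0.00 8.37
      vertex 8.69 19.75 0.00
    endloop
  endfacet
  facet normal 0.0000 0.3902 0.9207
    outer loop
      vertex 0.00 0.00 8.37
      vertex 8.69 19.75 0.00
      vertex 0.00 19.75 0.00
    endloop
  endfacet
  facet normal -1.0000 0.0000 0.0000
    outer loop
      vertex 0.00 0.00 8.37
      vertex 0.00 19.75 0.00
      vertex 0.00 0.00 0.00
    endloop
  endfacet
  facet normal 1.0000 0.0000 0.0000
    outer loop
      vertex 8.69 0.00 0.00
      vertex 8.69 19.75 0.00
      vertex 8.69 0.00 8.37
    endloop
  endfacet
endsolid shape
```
; perimeter-only toolpath
G21 ; units = mm
G90 ; absolute positioning
G28 ; home
; layer 1
G0 Z1.05
G0 X0.00 Y0.00
G1 X8.69 Y0.00
G1 X8.69 Y17.28
G1 X0.00 Y17.28
G1 X0.00 Y0.00
; layer 2
G0 Z2.09
G0 X0.00 Y0.00
G1 X8.69 Y0.00
G1 X8.69 Y14.81
G1 X0.00 Y14.81
G1 X0.00 Y0.00
; layer 3
G0 Z3.14
G0 X0.00 Y0.00
G1 X8.69 Y0.00
G1 X8.69 Y12.34
G1 X0.00 Y12.34
G1 X0.00 Y0.00
; layer 4
G0 Z4.18
G0 X0.00 Y0.00
G1 X8.69 Y0.00
G1 X8.69 Y9.88
G1 X0.00 Y9.88
G1 X0.00 Y0.00
; layer 5
G0 Z5.23
G0 X0.00 Y0.00
G1 X8.69 Y0.00
G1 X8.69 Y7.41
G1 X0.00 Y7.41
G1 X0.00 Y0.00
; layer 6
G0 Z6.28
G0 X0.00 Y0.00
G1 X8.69 Y0.00
G1 X8.69 Y4.94
G1 X0.00 Y4.94
G1 X0.00 Y0.00
; layer 7
G0 Z7.32
G0 X0.00 Y0.00
G1 X8.69 Y0.00
G1 X8.69 Y2.47
G1 X0.00 Y2.47
G1 X0.00 Y0.00
M2 ; end

The solid is a wedge (ramp): 8.69 × 19.8 mm base, rising to 8.37 mm along the y=0 edge and sloping linearly to z=0 at y=19.8. Slicing at Δz = 1.05 mm — 8 equal slices spanning the solid's height, so layer i sits at z = i·h/8 — gives 7 non-empty perimeters. Each is a 4-segment closed polygon; G0 lifts to the layer z and rapids to the start vertex, then G1 traces the edges. The cross-section shrinks linearly with z (the slice at the apex is degenerate and omitted).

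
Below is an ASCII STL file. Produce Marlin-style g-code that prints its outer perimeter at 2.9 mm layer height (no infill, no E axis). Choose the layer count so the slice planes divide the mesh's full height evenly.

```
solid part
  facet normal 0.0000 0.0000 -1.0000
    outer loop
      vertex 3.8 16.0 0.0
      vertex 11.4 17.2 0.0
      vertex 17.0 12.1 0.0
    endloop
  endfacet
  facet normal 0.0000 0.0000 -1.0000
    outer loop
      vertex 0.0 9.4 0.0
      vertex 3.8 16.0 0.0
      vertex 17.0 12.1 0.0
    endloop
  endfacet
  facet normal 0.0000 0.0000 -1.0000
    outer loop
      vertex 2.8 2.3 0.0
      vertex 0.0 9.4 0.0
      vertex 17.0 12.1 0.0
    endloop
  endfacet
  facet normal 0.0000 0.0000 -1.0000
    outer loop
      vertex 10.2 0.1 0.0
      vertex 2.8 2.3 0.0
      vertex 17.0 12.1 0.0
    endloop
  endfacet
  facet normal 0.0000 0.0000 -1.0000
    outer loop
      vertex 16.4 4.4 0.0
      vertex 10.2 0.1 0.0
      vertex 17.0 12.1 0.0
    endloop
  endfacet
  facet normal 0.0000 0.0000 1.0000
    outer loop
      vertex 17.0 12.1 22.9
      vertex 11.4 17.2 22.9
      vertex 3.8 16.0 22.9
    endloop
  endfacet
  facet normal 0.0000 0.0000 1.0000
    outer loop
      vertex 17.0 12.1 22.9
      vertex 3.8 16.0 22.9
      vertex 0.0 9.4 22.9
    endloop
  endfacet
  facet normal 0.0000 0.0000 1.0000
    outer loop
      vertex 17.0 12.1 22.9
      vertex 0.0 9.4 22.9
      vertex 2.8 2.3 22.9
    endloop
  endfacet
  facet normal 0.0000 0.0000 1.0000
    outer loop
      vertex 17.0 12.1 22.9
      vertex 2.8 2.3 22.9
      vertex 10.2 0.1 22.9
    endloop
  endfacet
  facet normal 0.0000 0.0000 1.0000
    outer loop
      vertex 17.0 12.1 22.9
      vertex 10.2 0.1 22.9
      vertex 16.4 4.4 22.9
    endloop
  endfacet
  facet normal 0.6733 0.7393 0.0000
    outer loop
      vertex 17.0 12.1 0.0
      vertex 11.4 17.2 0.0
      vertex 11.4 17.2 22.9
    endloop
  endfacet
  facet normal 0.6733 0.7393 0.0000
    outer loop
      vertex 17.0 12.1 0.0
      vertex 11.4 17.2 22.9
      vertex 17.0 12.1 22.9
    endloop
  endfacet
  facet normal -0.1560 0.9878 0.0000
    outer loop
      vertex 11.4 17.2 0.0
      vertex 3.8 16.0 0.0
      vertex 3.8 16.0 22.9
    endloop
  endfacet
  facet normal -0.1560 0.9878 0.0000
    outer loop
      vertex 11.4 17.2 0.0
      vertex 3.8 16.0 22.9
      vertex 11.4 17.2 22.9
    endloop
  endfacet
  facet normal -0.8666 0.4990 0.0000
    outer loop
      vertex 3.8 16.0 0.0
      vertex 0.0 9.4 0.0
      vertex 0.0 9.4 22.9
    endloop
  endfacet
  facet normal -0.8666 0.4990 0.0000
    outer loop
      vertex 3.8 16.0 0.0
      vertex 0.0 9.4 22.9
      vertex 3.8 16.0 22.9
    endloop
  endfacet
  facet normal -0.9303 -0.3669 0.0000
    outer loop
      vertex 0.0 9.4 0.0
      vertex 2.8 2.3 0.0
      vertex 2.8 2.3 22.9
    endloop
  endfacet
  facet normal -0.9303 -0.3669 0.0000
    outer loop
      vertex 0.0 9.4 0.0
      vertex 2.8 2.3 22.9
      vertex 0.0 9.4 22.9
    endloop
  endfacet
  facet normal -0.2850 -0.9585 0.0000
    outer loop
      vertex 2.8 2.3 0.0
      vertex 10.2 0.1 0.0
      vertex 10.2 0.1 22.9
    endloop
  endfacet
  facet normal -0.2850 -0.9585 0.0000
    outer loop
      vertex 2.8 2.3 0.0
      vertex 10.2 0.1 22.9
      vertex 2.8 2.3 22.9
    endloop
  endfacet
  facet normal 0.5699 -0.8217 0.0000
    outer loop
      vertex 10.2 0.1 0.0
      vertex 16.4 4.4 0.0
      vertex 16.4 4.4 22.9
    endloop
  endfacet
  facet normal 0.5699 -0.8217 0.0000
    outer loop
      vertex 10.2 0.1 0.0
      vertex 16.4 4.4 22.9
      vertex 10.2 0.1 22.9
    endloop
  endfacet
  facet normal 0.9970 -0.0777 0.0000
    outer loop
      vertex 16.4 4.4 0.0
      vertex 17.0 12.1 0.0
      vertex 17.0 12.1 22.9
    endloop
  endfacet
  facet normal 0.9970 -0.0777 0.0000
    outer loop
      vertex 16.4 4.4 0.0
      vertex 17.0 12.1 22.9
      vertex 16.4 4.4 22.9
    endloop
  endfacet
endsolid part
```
; perimeter-only toolpath
G21 ; units = mm
G90 ; absolute positioning
G28 ; home
; layer 1
G0 Z2.9
G0 X17.0 Y12.1
G1 X11.4 Y17.2
G1 X3.8 Y16.0
G1 X0.0 Y9.4
G1 X2.8 Y2.3
G1 X10.2 Y0.1
G1 X16.4 Y4.4
G1 X17.0 Y12.1
; layer 2
G0 Z5.7
G0 X17.0 Y12.1
G1 X11.4 Y17.2
G1 X3.8 Y16.0
G1 X0.0 Y9.4
G1 X2.8 Y2.3
G1 X10.2 Y0.1
G1 X16.4 Y4.4
G1 X17.0 Y12.1
; layer 3
G0 Z8.6
G0 X17.0 Y12.1
G1 X11.4 Y17.2
G1 X3.8 Y16.0
G1 X0.0 Y9.4
G1 X2.8 Y2.3
G1 X10.2 Y0.1
G1 X16.4 Y4.4
G1 X17.0 Y12.1
; layer 4
G0 Z11.4
G0 X17.0 Y12.1
G1 X11.4 Y17.2
G1 X3.8 Y16.0
G1 X0.0 Y9.4
G1 X2.8 Y2.3
G1 X10.2 Y0.1
G1 X16.4 Y4.4
G1 X17.0 Y12.1
; layer 5
G0 Z14.3
G0 X17.0 Y12.1
G1 X11.4 Y17.2
G1 X3.8 Y16.0
G1 X0.0 Y9.4
G1 X2.8 Y2.3
G1 X10.2 Y0.1
G1 X16.4 Y4.4
G1 X17.0 Y12.1
; layer 6
G0 Z17.2
G0 X17.0 Y12.1
G1 X11.4 Y17.2
G1 X3.8 Y16.0
G1 X0.0 Y9.4
G1 X2.8 Y2.3
G1 X10.2 Y0.1
G1 X16.4 Y4.4
G1 X17.0 Y12.1
; layer 7
G0 Z20.0
G0 X17.0 Y12.1
G1 X11.4 Y17.2
G1 X3.8 Y16.0
G1 X0.0 Y9.4
G1 X2.8 Y2.3
G1 X10.2 Y0.1
G1 X16.4 Y4.4
G1 X17.0 Y12.1
; layer 8
G0 Z22.9
G0 X17.0 Y12.1
G1 X11.4 Y17.2
G1 X3.8 Y16.0
G1 X0.0 Y9.4
G1 X2.8 Y2.3
G1 X10.2 Y0.1
G1 X16.4 Y4.4
G1 X17.0 Y12.1
M2 ; end

The solid is a regular 7-sided prism (a cylinder approximated with 7 flat sides), circumscribed radius ≈ 8.8 mm, height ≈ 22.9 mm. Slicing at Δz = 2.9 mm — 8 equal slices spanning the solid's height, so layer i sits at z = i·h/8 — gives 8 non-empty perimeters. Each is a 7-segment closed polygon; G0 lifts to the layer z and rapids to the start vertex, then G1 traces the edges.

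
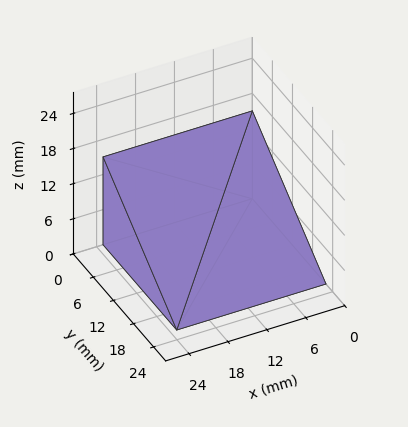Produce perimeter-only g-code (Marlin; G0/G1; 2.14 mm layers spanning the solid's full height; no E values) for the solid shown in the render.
Reading the render: the shape is a wedge (ramp): 23 × 22 mm base, rising to 15 mm along the y=0 edge and sloping linearly to z=0 at y=22 (dimensions read to the nearest mm from the axis ticks). For the g-code, the solid's height is divided into equal slices at the stated Δz and each level perimeter traced with G1 moves after a G0 lift.

; perimeter-only toolpath
G21 ; units = mm
G90 ; absolute positioning
G28 ; home
; layer 1
G0 Z2.14
G0 X0.00 Y0.00
G1 X23.00 Y0.00
G1 X23.00 Y18.86
G1 X0.00 Y18.86
G1 X0.00 Y0.00
; layer 2
G0 Z4.29
G0 X0.00 Y0.00
G1 X23.00 Y0.00
G1 X23.00 Y15.71
G1 X0.00 Y15.71
G1 X0.00 Y0.00
; layer 3
G0 Z6.43
G0 X0.00 Y0.00
G1 X23.00 Y0.00
G1 X23.00 Y12.57
G1 X0.00 Y12.57
G1 X0.00 Y0.00
; layer 4
G0 Z8.57
G0 X0.00 Y0.00
G1 X23.00 Y0.00
G1 X23.00 Y9.43
G1 X0.00 Y9.43
G1 X0.00 Y0.00
; layer 5
G0 Z10.71
G0 X0.00 Y0.00
G1 X23.00 Y0.00
G1 X23.00 Y6.29
G1 X0.00 Y6.29
G1 X0.00 Y0.00
; layer 6
G0 Z12.86
G0 X0.00 Y0.00
G1 X23.00 Y0.00
G1 X23.00 Y3.14
G1 X0.00 Y3.14
G1 X0.00 Y0.00
M2 ; end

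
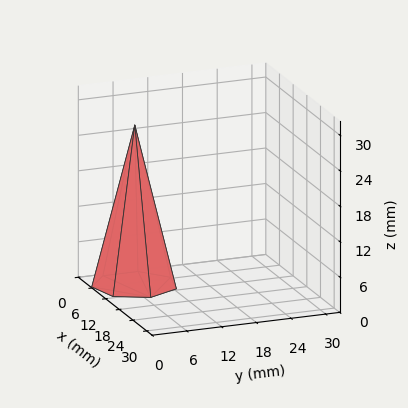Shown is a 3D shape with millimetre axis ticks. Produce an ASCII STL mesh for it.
Reading the render: the shape is a regular 7-sided pyramid, base circumscribed radius ≈ 7 mm, apex at z ≈ 27 mm (dimensions read to the nearest mm from the axis ticks). For the STL, each face is triangulated and given an outward normal.

solid part
  facet normal 0.0000 0.0000 -1.0000
    outer loop
      vertex 5.44 13.82 0.00
      vertex 11.36 12.47 0.00
      vertex 14.00 7.00 0.00
    endloop
  endfacet
  facet normal 0.0000 0.0000 -1.0000
    outer loop
      vertex 0.69 10.04 0.00
      vertex 5.44 13.82 0.00
      vertex 14.00 7.00 0.00
    endloop
  endfacet
  facet normal 0.0000 0.0000 -1.0000
    outer loop
      vertex 0.69 3.96 0.00
      vertex 0.69 10.04 0.00
      vertex 14.00 7.00 0.00
    endloop
  endfacet
  facet normal 0.0000 0.0000 -1.0000
    outer loop
      vertex 5.44 0.18 0.00
      vertex 0.69 3.96 0.00
      vertex 14.00 7.00 0.00
    endloop
  endfacet
  facet normal 0.0000 0.0000 -1.0000
    outer loop
      vertex 11.36 1.53 0.00
      vertex 5.44 0.18 0.00
      vertex 14.00 7.00 0.00
    endloop
  endfacet
  facet normal 0.8770 0.4233 0.2274
    outer loop
      vertex 14.00 7.00 0.00
      vertex 11.36 12.47 0.00
      vertex 7.00 7.00 27.00
    endloop
  endfacet
  facet normal 0.2165 0.9494 0.2273
    outer loop
      vertex 11.36 12.47 0.00
      vertex 5.44 13.82 0.00
      vertex 7.00 7.00 27.00
    endloop
  endfacet
  facet normal -0.6064 0.7620 0.2275
    outer loop
      vertex 5.44 13.82 0.00
      vertex 0.69 10.04 0.00
      vertex 7.00 7.00 27.00
    endloop
  endfacet
  facet normal -0.9738 0.0000 0.2276
    outer loop
      vertex 0.69 10.04 0.00
      vertex 0.69 3.96 0.00
      vertex 7.00 7.00 27.00
    endloop
  endfacet
  facet normal -0.6064 -0.7620 0.2275
    outer loop
      vertex 0.69 3.96 0.00
      vertex 5.44 0.18 0.00
      vertex 7.00 7.00 27.00
    endloop
  endfacet
  facet normal 0.2165 -0.9494 0.2273
    outer loop
      vertex 5.44 0.18 0.00
      vertex 11.36 1.53 0.00
      vertex 7.00 7.00 27.00
    endloop
  endfacet
  facet normal 0.8770 -0.4233 0.2274
    outer loop
      vertex 11.36 1.53 0.00
      vertex 14.00 7.00 0.00
      vertex 7.00 7.00 27.00
    endloop
  endfacet
endsolid part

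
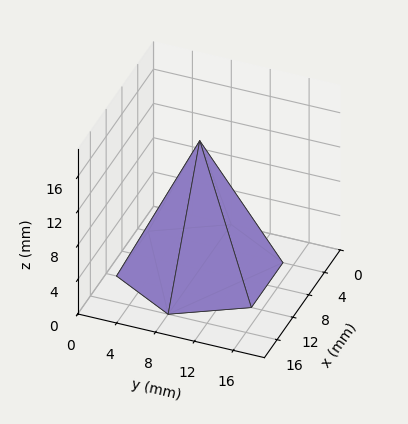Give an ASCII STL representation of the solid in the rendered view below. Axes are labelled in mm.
Reading the render: the shape is a regular 6-sided pyramid, base circumscribed radius ≈ 8 mm, apex at z ≈ 15 mm (dimensions read to the nearest mm from the axis ticks). For the STL, each face is triangulated and given an outward normal.

solid part
  facet normal 0.0000 0.0000 -1.0000
    outer loop
      vertex 4.000 14.928 0.000
      vertex 12.000 14.928 0.000
      vertex 16.000 8.000 0.000
    endloop
  endfacet
  facet normal 0.0000 0.0000 -1.0000
    outer loop
      vertex 0.000 8.000 0.000
      vertex 4.000 14.928 0.000
      vertex 16.000 8.000 0.000
    endloop
  endfacet
  facet normal 0.0000 0.0000 -1.0000
    outer loop
      vertex 4.000 1.072 0.000
      vertex 0.000 8.000 0.000
      vertex 16.000 8.000 0.000
    endloop
  endfacet
  facet normal 0.0000 0.0000 -1.0000
    outer loop
      vertex 12.000 1.072 0.000
      vertex 4.000 1.072 0.000
      vertex 16.000 8.000 0.000
    endloop
  endfacet
  facet normal 0.7862 0.4539 0.4193
    outer loop
      vertex 16.000 8.000 0.000
      vertex 12.000 14.928 0.000
      vertex 8.000 8.000 15.000
    endloop
  endfacet
  facet normal 0.0000 0.9078 0.4193
    outer loop
      vertex 12.000 14.928 0.000
      vertex 4.000 14.928 0.000
      vertex 8.000 8.000 15.000
    endloop
  endfacet
  facet normal -0.7862 0.4539 0.4193
    outer loop
      vertex 4.000 14.928 0.000
      vertex 0.000 8.000 0.000
      vertex 8.000 8.000 15.000
    endloop
  endfacet
  facet normal -0.7862 -0.4539 0.4193
    outer loop
      vertex 0.000 8.000 0.000
      vertex 4.000 1.072 0.000
      vertex 8.000 8.000 15.000
    endloop
  endfacet
  facet normal 0.0000 -0.9078 0.4193
    outer loop
      vertex 4.000 1.072 0.000
      vertex 12.000 1.072 0.000
      vertex 8.000 8.000 15.000
    endloop
  endfacet
  facet normal 0.7862 -0.4539 0.4193
    outer loop
      vertex 12.000 1.072 0.000
      vertex 16.000 8.000 0.000
      vertex 8.000 8.000 15.000
    endloop
  endfacet
endsolid part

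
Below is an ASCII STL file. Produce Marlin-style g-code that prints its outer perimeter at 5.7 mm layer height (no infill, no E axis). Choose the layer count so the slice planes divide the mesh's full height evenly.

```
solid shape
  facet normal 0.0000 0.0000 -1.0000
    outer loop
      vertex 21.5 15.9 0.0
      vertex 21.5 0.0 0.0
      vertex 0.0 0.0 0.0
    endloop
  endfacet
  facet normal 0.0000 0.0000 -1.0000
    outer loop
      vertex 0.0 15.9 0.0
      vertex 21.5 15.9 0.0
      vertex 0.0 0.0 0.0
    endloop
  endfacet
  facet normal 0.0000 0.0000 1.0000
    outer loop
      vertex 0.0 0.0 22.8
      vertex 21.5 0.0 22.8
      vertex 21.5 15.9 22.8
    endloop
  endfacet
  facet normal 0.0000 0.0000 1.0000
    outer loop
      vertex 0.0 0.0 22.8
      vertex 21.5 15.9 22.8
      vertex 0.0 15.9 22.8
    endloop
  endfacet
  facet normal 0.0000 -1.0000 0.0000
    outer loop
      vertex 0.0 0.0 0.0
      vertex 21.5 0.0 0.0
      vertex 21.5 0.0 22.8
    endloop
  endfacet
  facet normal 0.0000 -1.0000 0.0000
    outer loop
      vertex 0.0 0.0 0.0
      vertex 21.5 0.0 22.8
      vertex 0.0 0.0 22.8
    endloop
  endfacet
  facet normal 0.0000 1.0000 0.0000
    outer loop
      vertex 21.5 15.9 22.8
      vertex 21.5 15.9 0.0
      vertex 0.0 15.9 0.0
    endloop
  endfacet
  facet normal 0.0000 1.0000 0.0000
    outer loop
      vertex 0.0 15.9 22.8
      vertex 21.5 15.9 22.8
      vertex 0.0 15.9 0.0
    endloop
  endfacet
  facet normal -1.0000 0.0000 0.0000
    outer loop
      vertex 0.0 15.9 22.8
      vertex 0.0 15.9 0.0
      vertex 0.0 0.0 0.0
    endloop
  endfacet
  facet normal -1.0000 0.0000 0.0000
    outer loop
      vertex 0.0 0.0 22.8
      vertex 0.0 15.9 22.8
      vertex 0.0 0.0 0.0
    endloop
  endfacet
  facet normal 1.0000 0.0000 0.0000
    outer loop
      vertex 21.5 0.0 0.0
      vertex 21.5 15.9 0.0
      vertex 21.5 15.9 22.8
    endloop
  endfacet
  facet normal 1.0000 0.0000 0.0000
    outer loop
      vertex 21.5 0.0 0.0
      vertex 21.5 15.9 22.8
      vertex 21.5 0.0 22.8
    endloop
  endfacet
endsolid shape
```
; perimeter-only toolpath
G21 ; units = mm
G90 ; absolute positioning
G28 ; home
; layer 1
G0 Z5.7
G0 X0.0 Y0.0
G1 X21.5 Y0.0
G1 X21.5 Y15.9
G1 X0.0 Y15.9
G1 X0.0 Y0.0
; layer 2
G0 Z11.4
G0 X0.0 Y0.0
G1 X21.5 Y0.0
G1 X21.5 Y15.9
G1 X0.0 Y15.9
G1 X0.0 Y0.0
; layer 3
G0 Z17.1
G0 X0.0 Y0.0
G1 X21.5 Y0.0
G1 X21.5 Y15.9
G1 X0.0 Y15.9
G1 X0.0 Y0.0
; layer 4
G0 Z22.8
G0 X0.0 Y0.0
G1 X21.5 Y0.0
G1 X21.5 Y15.9
G1 X0.0 Y15.9
G1 X0.0 Y0.0
M2 ; end

The solid is a rectangular box, roughly 21.5 × 15.9 mm footprint and 22.8 mm tall. Slicing at Δz = 5.7 mm — 4 equal slices spanning the solid's height, so layer i sits at z = i·h/4 — gives 4 non-empty perimeters. Each is a 4-segment closed polygon; G0 lifts to the layer z and rapids to the start vertex, then G1 traces the edges.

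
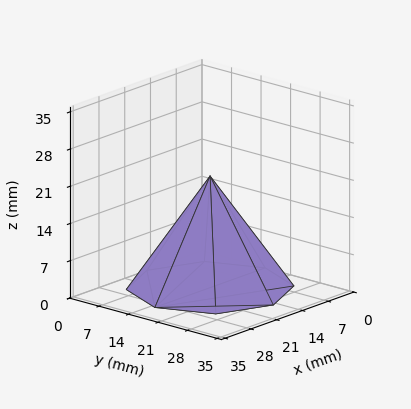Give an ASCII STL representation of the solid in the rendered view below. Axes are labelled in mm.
Reading the render: the shape is a regular 8-sided pyramid, base circumscribed radius ≈ 15 mm, apex at z ≈ 21 mm (dimensions read to the nearest mm from the axis ticks). For the STL, each face is triangulated and given an outward normal.

solid part
  facet normal 0.0000 0.0000 -1.0000
    outer loop
      vertex 15.00 30.00 0.00
      vertex 25.61 25.61 0.00
      vertex 30.00 15.00 0.00
    endloop
  endfacet
  facet normal 0.0000 0.0000 -1.0000
    outer loop
      vertex 4.39 25.61 0.00
      vertex 15.00 30.00 0.00
      vertex 30.00 15.00 0.00
    endloop
  endfacet
  facet normal 0.0000 0.0000 -1.0000
    outer loop
      vertex 0.00 15.00 0.00
      vertex 4.39 25.61 0.00
      vertex 30.00 15.00 0.00
    endloop
  endfacet
  facet normal 0.0000 0.0000 -1.0000
    outer loop
      vertex 4.39 4.39 0.00
      vertex 0.00 15.00 0.00
      vertex 30.00 15.00 0.00
    endloop
  endfacet
  facet normal 0.0000 0.0000 -1.0000
    outer loop
      vertex 15.00 0.00 0.00
      vertex 4.39 4.39 0.00
      vertex 30.00 15.00 0.00
    endloop
  endfacet
  facet normal 0.0000 0.0000 -1.0000
    outer loop
      vertex 25.61 4.39 0.00
      vertex 15.00 0.00 0.00
      vertex 30.00 15.00 0.00
    endloop
  endfacet
  facet normal 0.7712 0.3191 0.5509
    outer loop
      vertex 30.00 15.00 0.00
      vertex 25.61 25.61 0.00
      vertex 15.00 15.00 21.00
    endloop
  endfacet
  facet normal 0.3191 0.7712 0.5509
    outer loop
      vertex 25.61 25.61 0.00
      vertex 15.00 30.00 0.00
      vertex 15.00 15.00 21.00
    endloop
  endfacet
  facet normal -0.3191 0.7712 0.5509
    outer loop
      vertex 15.00 30.00 0.00
      vertex 4.39 25.61 0.00
      vertex 15.00 15.00 21.00
    endloop
  endfacet
  facet normal -0.7712 0.3191 0.5509
    outer loop
      vertex 4.39 25.61 0.00
      vertex 0.00 15.00 0.00
      vertex 15.00 15.00 21.00
    endloop
  endfacet
  facet normal -0.7712 -0.3191 0.5509
    outer loop
      vertex 0.00 15.00 0.00
      vertex 4.39 4.39 0.00
      vertex 15.00 15.00 21.00
    endloop
  endfacet
  facet normal -0.3191 -0.7712 0.5509
    outer loop
      vertex 4.39 4.39 0.00
      vertex 15.00 0.00 0.00
      vertex 15.00 15.00 21.00
    endloop
  endfacet
  facet normal 0.3191 -0.7712 0.5509
    outer loop
      vertex 15.00 0.00 0.00
      vertex 25.61 4.39 0.00
      vertex 15.00 15.00 21.00
    endloop
  endfacet
  facet normal 0.7712 -0.3191 0.5509
    outer loop
      vertex 25.61 4.39 0.00
      vertex 30.00 15.00 0.00
      vertex 15.00 15.00 21.00
    endloop
  endfacet
endsolid part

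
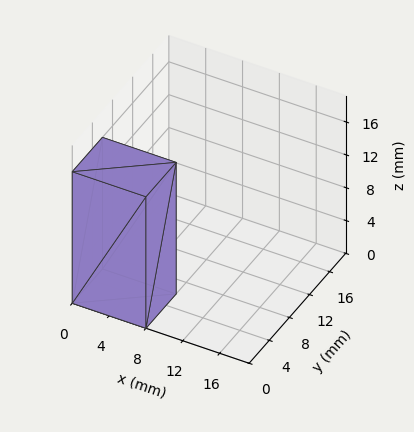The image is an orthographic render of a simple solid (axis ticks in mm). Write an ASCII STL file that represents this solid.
Reading the render: the shape is a rectangular box, roughly 8 × 6 mm footprint and 16 mm tall (dimensions read to the nearest mm from the axis ticks). For the STL, each face is triangulated and given an outward normal.

solid part
  facet normal 0.0000 0.0000 -1.0000
    outer loop
      vertex 8.000 6.000 0.000
      vertex 8.000 0.000 0.000
      vertex 0.000 0.000 0.000
    endloop
  endfacet
  facet normal 0.0000 0.0000 -1.0000
    outer loop
      vertex 0.000 6.000 0.000
      vertex 8.000 6.000 0.000
      vertex 0.000 0.000 0.000
    endloop
  endfacet
  facet normal 0.0000 0.0000 1.0000
    outer loop
      vertex 0.000 0.000 16.000
      vertex 8.000 0.000 16.000
      vertex 8.000 6.000 16.000
    endloop
  endfacet
  facet normal 0.0000 0.0000 1.0000
    outer loop
      vertex 0.000 0.000 16.000
      vertex 8.000 6.000 16.000
      vertex 0.000 6.000 16.000
    endloop
  endfacet
  facet normal 0.0000 -1.0000 0.0000
    outer loop
      vertex 0.000 0.000 0.000
      vertex 8.000 0.000 0.000
      vertex 8.000 0.000 16.000
    endloop
  endfacet
  facet normal 0.0000 -1.0000 0.0000
    outer loop
      vertex 0.000 0.000 0.000
      vertex 8.000 0.000 16.000
      vertex 0.000 0.000 16.000
    endloop
  endfacet
  facet normal 0.0000 1.0000 0.0000
    outer loop
      vertex 8.000 6.000 16.000
      vertex 8.000 6.000 0.000
      vertex 0.000 6.000 0.000
    endloop
  endfacet
  facet normal 0.0000 1.0000 0.0000
    outer loop
      vertex 0.000 6.000 16.000
      vertex 8.000 6.000 16.000
      vertex 0.000 6.000 0.000
    endloop
  endfacet
  facet normal -1.0000 0.0000 0.0000
    outer loop
      vertex 0.000 6.000 16.000
      vertex 0.000 6.000 0.000
      vertex 0.000 0.000 0.000
    endloop
  endfacet
  facet normal -1.0000 0.0000 0.0000
    outer loop
      vertex 0.000 0.000 16.000
      vertex 0.000 6.000 16.000
      vertex 0.000 0.000 0.000
    endloop
  endfacet
  facet normal 1.0000 0.0000 0.0000
    outer loop
      vertex 8.000 0.000 0.000
      vertex 8.000 6.000 0.000
      vertex 8.000 6.000 16.000
    endloop
  endfacet
  facet normal 1.0000 0.0000 0.0000
    outer loop
      vertex 8.000 0.000 0.000
      vertex 8.000 6.000 16.000
      vertex 8.000 0.000 16.000
    endloop
  endfacet
endsolid part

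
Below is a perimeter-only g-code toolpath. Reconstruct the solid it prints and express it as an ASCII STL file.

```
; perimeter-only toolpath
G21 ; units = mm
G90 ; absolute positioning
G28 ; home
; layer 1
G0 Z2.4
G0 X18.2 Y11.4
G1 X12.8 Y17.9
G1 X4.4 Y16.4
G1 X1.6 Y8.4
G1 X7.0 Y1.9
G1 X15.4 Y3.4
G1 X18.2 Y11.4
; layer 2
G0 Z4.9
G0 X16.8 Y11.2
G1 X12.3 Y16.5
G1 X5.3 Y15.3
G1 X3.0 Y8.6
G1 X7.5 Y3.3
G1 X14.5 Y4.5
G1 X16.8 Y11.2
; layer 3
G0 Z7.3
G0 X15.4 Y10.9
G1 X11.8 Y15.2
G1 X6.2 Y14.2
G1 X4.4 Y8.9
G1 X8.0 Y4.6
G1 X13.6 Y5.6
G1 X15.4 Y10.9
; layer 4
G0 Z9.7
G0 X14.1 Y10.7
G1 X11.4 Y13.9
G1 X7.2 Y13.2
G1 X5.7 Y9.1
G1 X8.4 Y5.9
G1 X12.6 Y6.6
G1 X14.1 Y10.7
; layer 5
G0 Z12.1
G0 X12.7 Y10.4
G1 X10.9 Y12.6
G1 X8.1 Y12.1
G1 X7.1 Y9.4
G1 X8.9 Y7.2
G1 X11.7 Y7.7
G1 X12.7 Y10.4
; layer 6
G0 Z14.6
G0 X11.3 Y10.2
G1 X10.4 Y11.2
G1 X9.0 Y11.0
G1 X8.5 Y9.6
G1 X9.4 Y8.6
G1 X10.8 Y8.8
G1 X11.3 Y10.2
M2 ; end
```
solid part
  facet normal 0.0000 0.0000 -1.0000
    outer loop
      vertex 3.5 17.5 0.0
      vertex 13.3 19.2 0.0
      vertex 19.6 11.7 0.0
    endloop
  endfacet
  facet normal 0.0000 0.0000 -1.0000
    outer loop
      vertex 0.2 8.1 0.0
      vertex 3.5 17.5 0.0
      vertex 19.6 11.7 0.0
    endloop
  endfacet
  facet normal 0.0000 0.0000 -1.0000
    outer loop
      vertex 6.5 0.6 0.0
      vertex 0.2 8.1 0.0
      vertex 19.6 11.7 0.0
    endloop
  endfacet
  facet normal 0.0000 0.0000 -1.0000
    outer loop
      vertex 16.3 2.3 0.0
      vertex 6.5 0.6 0.0
      vertex 19.6 11.7 0.0
    endloop
  endfacet
  facet normal 0.6835 0.5741 0.4508
    outer loop
      vertex 19.6 11.7 0.0
      vertex 13.3 19.2 0.0
      vertex 9.9 9.9 17.0
    endloop
  endfacet
  facet normal -0.1526 0.8796 0.4507
    outer loop
      vertex 13.3 19.2 0.0
      vertex 3.5 17.5 0.0
      vertex 9.9 9.9 17.0
    endloop
  endfacet
  facet normal -0.8428 0.2959 0.4496
    outer loop
      vertex 3.5 17.5 0.0
      vertex 0.2 8.1 0.0
      vertex 9.9 9.9 17.0
    endloop
  endfacet
  facet normal -0.6835 -0.5741 0.4508
    outer loop
      vertex 0.2 8.1 0.0
      vertex 6.5 0.6 0.0
      vertex 9.9 9.9 17.0
    endloop
  endfacet
  facet normal 0.1526 -0.8796 0.4507
    outer loop
      vertex 6.5 0.6 0.0
      vertex 16.3 2.3 0.0
      vertex 9.9 9.9 17.0
    endloop
  endfacet
  facet normal 0.8428 -0.2959 0.4496
    outer loop
      vertex 16.3 2.3 0.0
      vertex 19.6 11.7 0.0
      vertex 9.9 9.9 17.0
    endloop
  endfacet
endsolid part

The G0 Z moves step by Δz≈2.4 mm. The G1 loops shrink linearly with z, so the solid tapers from its base footprint up to z≈17. Closing with a flat bottom cap and the tapered top and triangulating gives 10 facets — a regular 6-sided pyramid, base circumscribed radius ≈ 9.9 mm, apex at z ≈ 17 mm.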